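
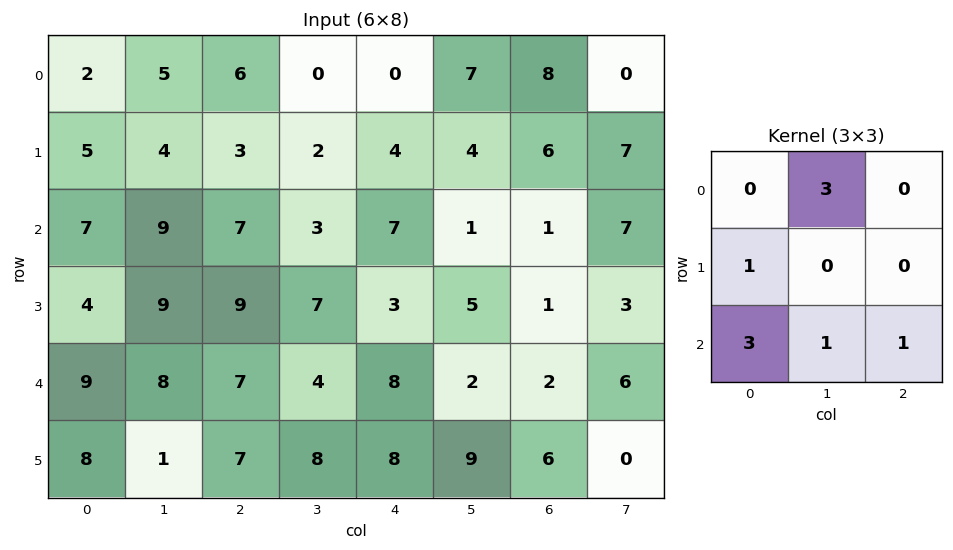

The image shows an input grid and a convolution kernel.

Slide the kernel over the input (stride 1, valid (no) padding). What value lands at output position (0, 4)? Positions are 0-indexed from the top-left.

The receptive field on the input at this output position is [0 7 8 / 4 4 6 / 7 1 1]. Elementwise product with the kernel and sum: 7·3 + 4·1 + 7·3 + 1·1 + 1·1.

48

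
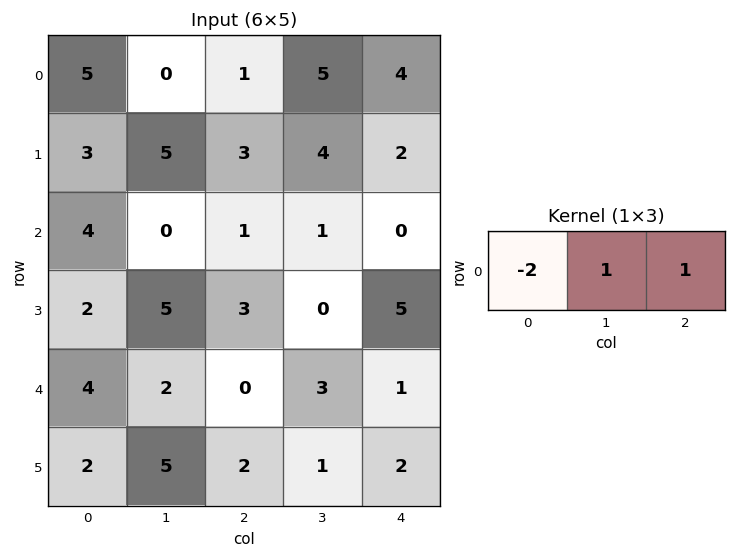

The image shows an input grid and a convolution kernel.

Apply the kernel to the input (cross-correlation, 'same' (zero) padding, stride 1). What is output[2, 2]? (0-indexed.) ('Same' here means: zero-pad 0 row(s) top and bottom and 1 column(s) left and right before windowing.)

The receptive field on the zero-padded input at this output position is [0 1 1]. Elementwise product with the kernel and sum: 0·-2 + 1·1 + 1·1.

2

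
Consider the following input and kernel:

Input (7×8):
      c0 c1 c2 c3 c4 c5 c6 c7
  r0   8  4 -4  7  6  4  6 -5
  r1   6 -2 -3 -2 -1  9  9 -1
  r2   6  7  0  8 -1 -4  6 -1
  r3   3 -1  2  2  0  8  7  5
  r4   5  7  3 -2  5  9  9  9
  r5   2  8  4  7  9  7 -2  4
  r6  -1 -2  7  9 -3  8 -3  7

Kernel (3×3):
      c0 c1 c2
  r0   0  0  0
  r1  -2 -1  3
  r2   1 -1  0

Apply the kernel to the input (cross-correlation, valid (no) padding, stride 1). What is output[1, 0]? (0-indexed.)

The receptive field on the input at this output position is [6 -2 -3 / 6 7 0 / 3 -1 2]. Elementwise product with the kernel and sum: 6·-2 + 7·-1 + 0·3 + 3·1 + -1·-1.

-15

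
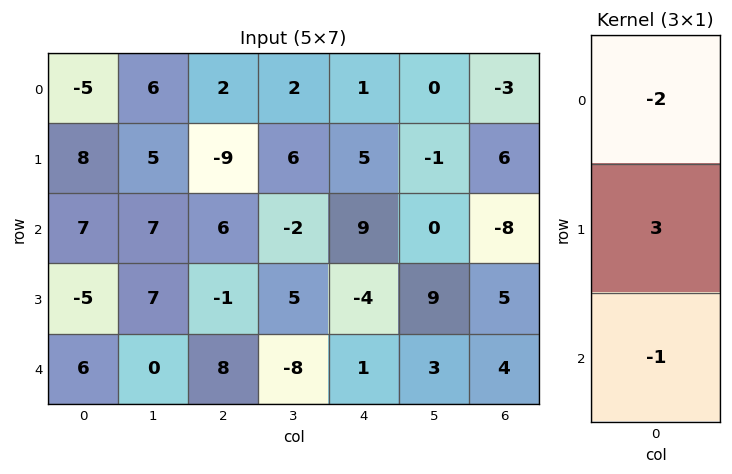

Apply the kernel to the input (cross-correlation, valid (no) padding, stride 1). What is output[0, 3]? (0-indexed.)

The receptive field on the input at this output position is [2 / 6 / -2]. Elementwise product with the kernel and sum: 2·-2 + 6·3 + -2·-1.

16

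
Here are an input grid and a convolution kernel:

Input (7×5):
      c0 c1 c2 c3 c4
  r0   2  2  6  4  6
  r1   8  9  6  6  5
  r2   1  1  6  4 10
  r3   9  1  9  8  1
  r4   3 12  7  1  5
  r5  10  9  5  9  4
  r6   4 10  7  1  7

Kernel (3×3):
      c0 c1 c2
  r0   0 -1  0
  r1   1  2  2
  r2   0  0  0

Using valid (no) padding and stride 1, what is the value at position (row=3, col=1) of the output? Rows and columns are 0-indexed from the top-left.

The receptive field on the input at this output position is [1 9 8 / 12 7 1 / 9 5 9]. Elementwise product with the kernel and sum: 9·-1 + 12·1 + 7·2 + 1·2.

19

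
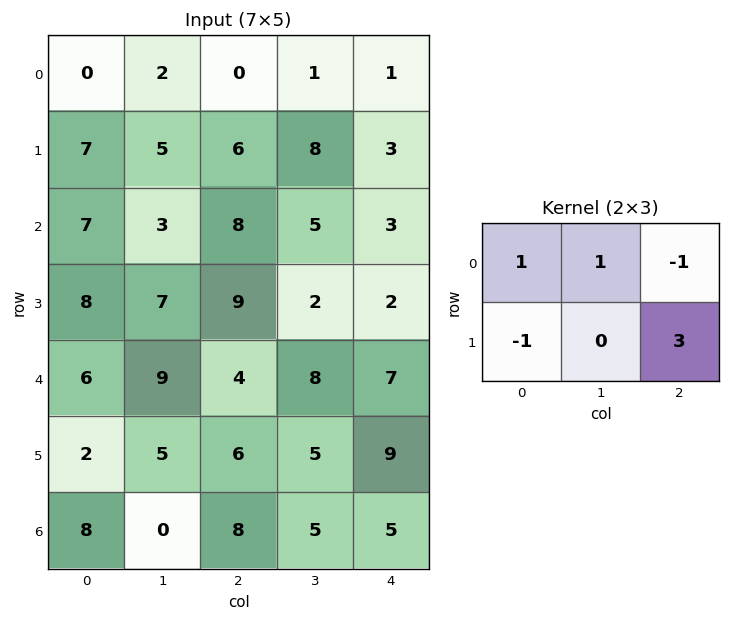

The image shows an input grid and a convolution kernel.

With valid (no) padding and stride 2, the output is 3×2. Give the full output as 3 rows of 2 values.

Output[0,0]: The receptive field on the input at this output position is [0 2 0 / 7 5 6]. Elementwise product with the kernel and sum: 0·1 + 2·1 + 0·-1 + 7·-1 + 6·3.
Output[0,1]: The receptive field on the input at this output position is [0 1 1 / 6 8 3]. Elementwise product with the kernel and sum: 0·1 + 1·1 + 1·-1 + 6·-1 + 3·3.

13 3
21 7
27 26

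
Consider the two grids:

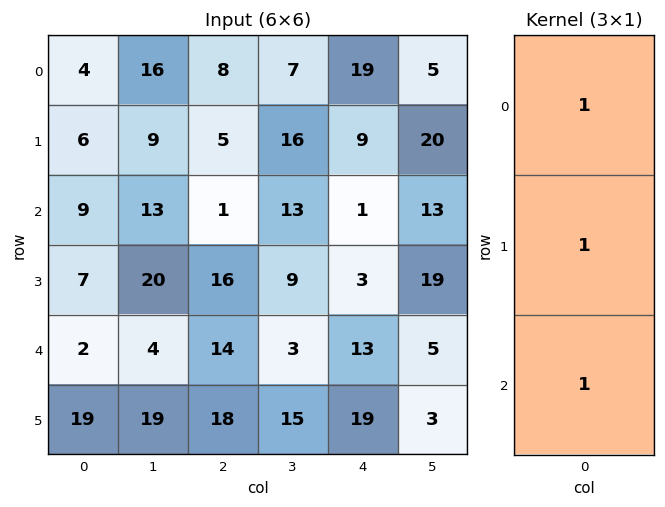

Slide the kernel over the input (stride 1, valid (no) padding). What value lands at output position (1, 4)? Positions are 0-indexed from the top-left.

13

The receptive field on the input at this output position is [9 / 1 / 3]. Elementwise product with the kernel and sum: 9·1 + 1·1 + 3·1.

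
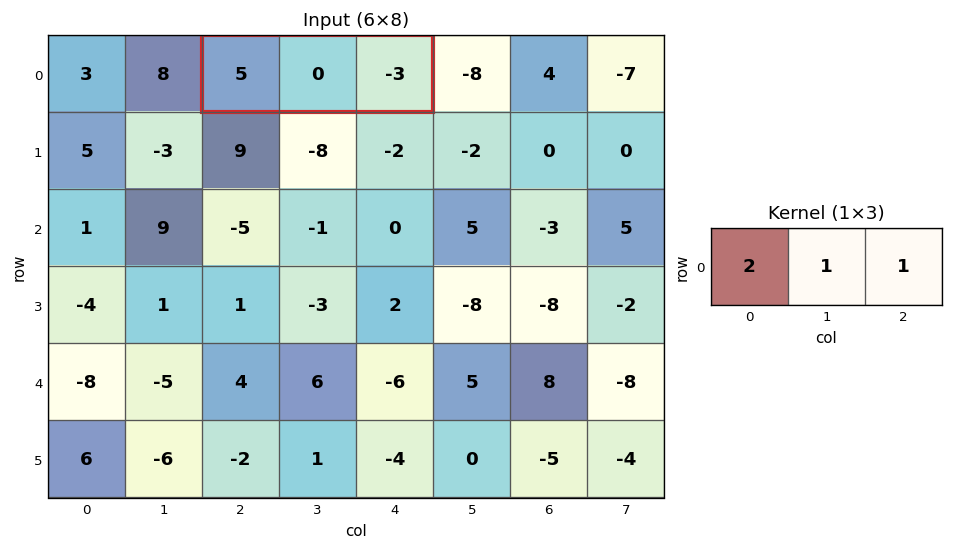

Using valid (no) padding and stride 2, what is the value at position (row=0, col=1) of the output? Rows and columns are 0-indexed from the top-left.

The receptive field on the input at this output position is [5 0 -3]. Elementwise product with the kernel and sum: 5·2 + 0·1 + -3·1.

7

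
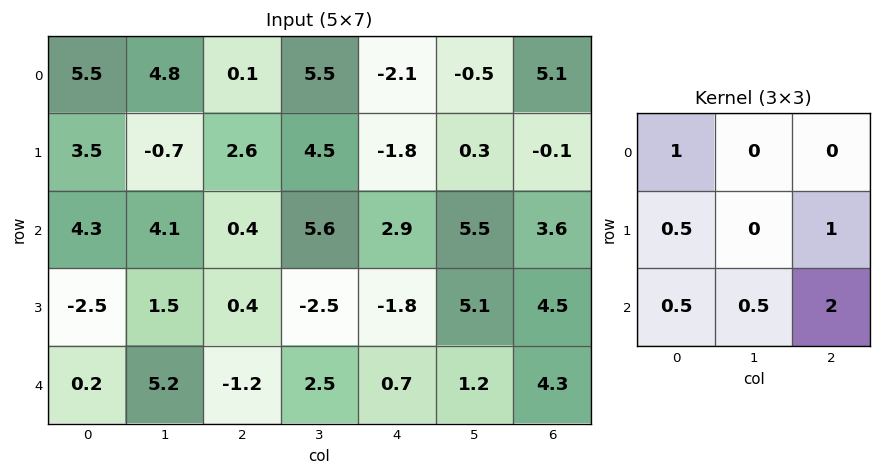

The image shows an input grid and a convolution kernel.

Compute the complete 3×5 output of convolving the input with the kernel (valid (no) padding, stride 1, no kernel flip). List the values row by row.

Output[0,0]: The receptive field on the input at this output position is [5.5 4.8 0.1 / 3.5 -0.7 2.6 / 4.3 4.1 0.4]. Elementwise product with the kernel and sum: 5.5·1 + 3.5·0.5 + 2.6·1 + 4.3·0.5 + 4.1·0.5 + 0.4·2.
Output[0,1]: The receptive field on the input at this output position is [4.8 0.1 5.5 / -0.7 2.6 4.5 / 4.1 0.4 5.6]. Elementwise product with the kernel and sum: 4.8·1 + -0.7·0.5 + 4.5·1 + 4.1·0.5 + 0.4·0.5 + 5.6·2.

14.85 22.4 8.4 23.3 8.3
6.35 2.9 1.05 20.85 13.9
3.75 9.35 0.85 13.45 16.05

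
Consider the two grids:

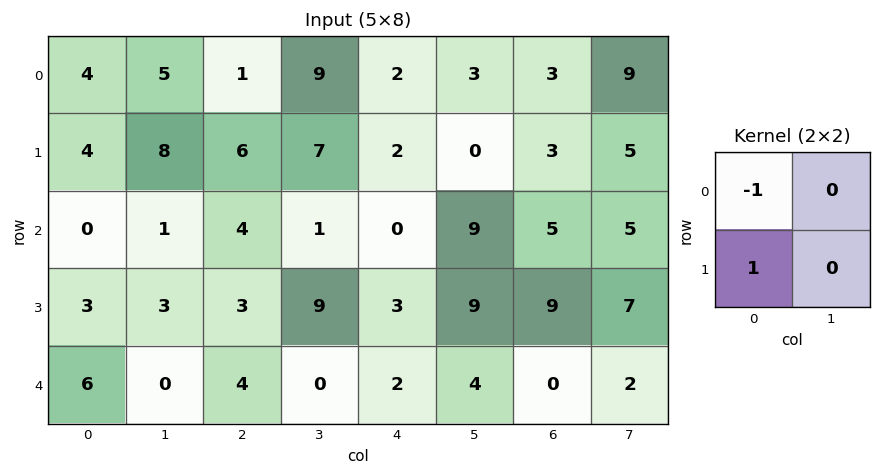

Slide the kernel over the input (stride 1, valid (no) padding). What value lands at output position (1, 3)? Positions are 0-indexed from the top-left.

The receptive field on the input at this output position is [7 2 / 1 0]. Elementwise product with the kernel and sum: 7·-1 + 1·1.

-6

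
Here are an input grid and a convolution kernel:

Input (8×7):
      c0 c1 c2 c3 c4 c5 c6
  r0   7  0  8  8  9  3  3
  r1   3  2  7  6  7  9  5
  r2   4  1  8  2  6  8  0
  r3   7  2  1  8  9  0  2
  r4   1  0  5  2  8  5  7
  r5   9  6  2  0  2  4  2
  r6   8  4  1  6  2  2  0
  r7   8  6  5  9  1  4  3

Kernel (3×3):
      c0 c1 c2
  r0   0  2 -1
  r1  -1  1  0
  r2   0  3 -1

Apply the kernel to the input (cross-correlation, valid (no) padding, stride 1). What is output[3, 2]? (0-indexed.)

2

The receptive field on the input at this output position is [1 8 9 / 5 2 8 / 2 0 2]. Elementwise product with the kernel and sum: 8·2 + 9·-1 + 5·-1 + 2·1 + 0·3 + 2·-1.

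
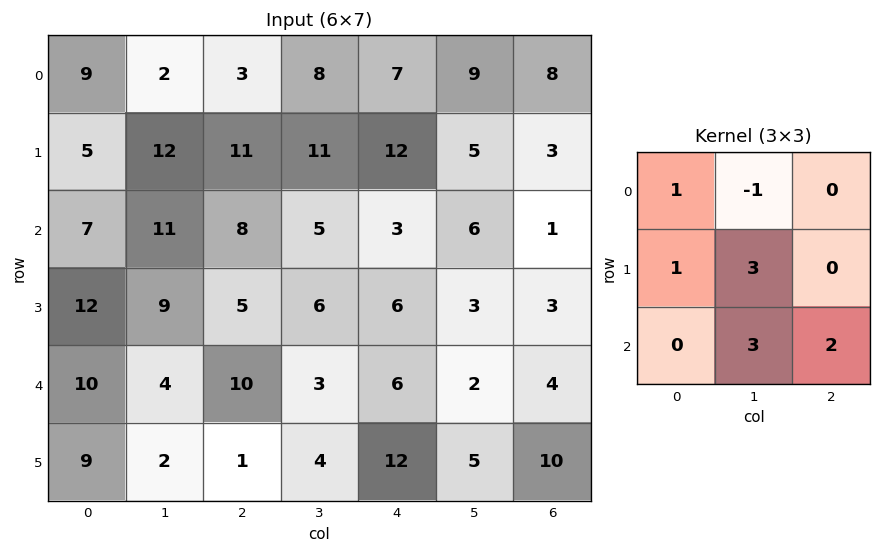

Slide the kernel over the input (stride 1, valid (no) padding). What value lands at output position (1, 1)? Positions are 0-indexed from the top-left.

63

The receptive field on the input at this output position is [12 11 11 / 11 8 5 / 9 5 6]. Elementwise product with the kernel and sum: 12·1 + 11·-1 + 11·1 + 8·3 + 5·3 + 6·2.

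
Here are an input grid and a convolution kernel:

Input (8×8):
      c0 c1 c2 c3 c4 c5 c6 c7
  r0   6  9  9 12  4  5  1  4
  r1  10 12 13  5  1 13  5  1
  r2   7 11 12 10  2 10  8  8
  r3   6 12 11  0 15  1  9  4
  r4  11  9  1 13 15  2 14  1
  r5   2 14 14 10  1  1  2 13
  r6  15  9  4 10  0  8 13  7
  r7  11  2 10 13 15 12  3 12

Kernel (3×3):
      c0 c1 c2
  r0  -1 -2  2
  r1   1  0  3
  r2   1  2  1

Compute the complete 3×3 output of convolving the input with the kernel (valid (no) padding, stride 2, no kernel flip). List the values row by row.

84 25 34
64 70 69
54 44 45

Output[0,0]: The receptive field on the input at this output position is [6 9 9 / 10 12 13 / 7 11 12]. Elementwise product with the kernel and sum: 6·-1 + 9·-2 + 9·2 + 10·1 + 13·3 + 7·1 + 11·2 + 12·1.
Output[0,1]: The receptive field on the input at this output position is [9 12 4 / 13 5 1 / 12 10 2]. Elementwise product with the kernel and sum: 9·-1 + 12·-2 + 4·2 + 13·1 + 1·3 + 12·1 + 10·2 + 2·1.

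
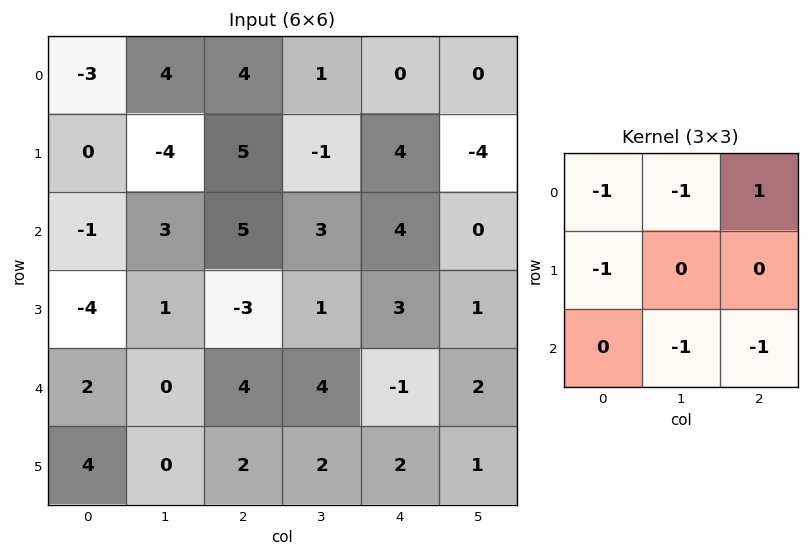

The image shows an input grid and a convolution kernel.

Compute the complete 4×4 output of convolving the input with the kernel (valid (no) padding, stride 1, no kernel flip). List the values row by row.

Output[0,0]: The receptive field on the input at this output position is [-3 4 4 / 0 -4 5 / -1 3 5]. Elementwise product with the kernel and sum: -3·-1 + 4·-1 + 4·1 + 0·-1 + 3·-1 + 5·-1.

-5 -11 -17 -4
12 -3 -9 -14
3 -14 -4 -9
-4 -1 -3 -10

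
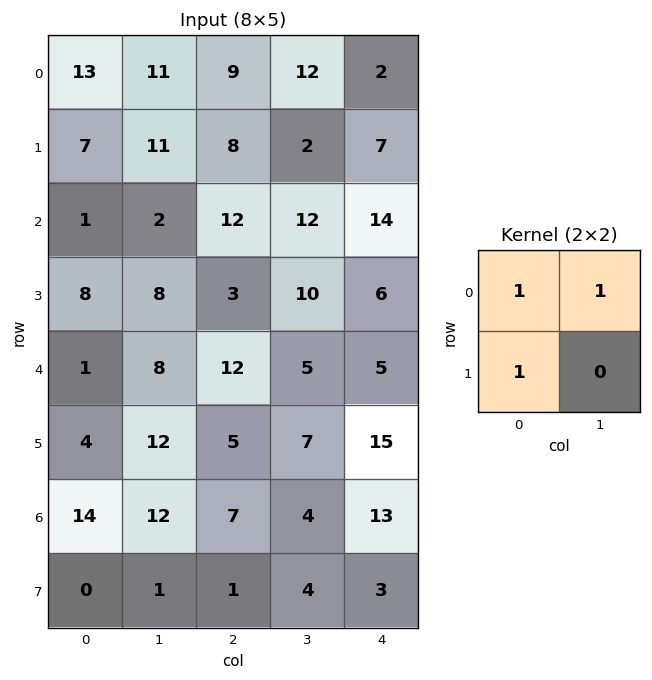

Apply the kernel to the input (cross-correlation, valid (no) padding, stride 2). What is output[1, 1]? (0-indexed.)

27

The receptive field on the input at this output position is [12 12 / 3 10]. Elementwise product with the kernel and sum: 12·1 + 12·1 + 3·1.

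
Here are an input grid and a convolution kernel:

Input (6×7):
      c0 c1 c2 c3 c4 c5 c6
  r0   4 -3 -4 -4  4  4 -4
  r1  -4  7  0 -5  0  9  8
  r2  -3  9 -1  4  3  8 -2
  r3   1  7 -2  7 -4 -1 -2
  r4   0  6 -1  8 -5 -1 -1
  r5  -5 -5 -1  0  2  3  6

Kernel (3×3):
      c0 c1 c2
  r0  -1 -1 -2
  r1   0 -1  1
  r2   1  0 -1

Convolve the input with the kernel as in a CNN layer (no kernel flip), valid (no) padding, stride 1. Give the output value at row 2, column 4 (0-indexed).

The receptive field on the input at this output position is [3 8 -2 / -4 -1 -2 / -5 -1 -1]. Elementwise product with the kernel and sum: 3·-1 + 8·-1 + -2·-2 + -1·-1 + -2·1 + -5·1 + -1·-1.

-12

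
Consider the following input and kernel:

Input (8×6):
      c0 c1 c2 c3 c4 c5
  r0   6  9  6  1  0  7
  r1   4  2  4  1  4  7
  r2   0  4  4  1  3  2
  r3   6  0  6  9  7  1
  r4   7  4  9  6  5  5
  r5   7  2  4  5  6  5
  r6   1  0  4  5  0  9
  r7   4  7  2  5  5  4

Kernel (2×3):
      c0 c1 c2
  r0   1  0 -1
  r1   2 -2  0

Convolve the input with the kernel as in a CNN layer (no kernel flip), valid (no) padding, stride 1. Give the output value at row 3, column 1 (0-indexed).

The receptive field on the input at this output position is [0 6 9 / 4 9 6]. Elementwise product with the kernel and sum: 0·1 + 9·-1 + 4·2 + 9·-2.

-19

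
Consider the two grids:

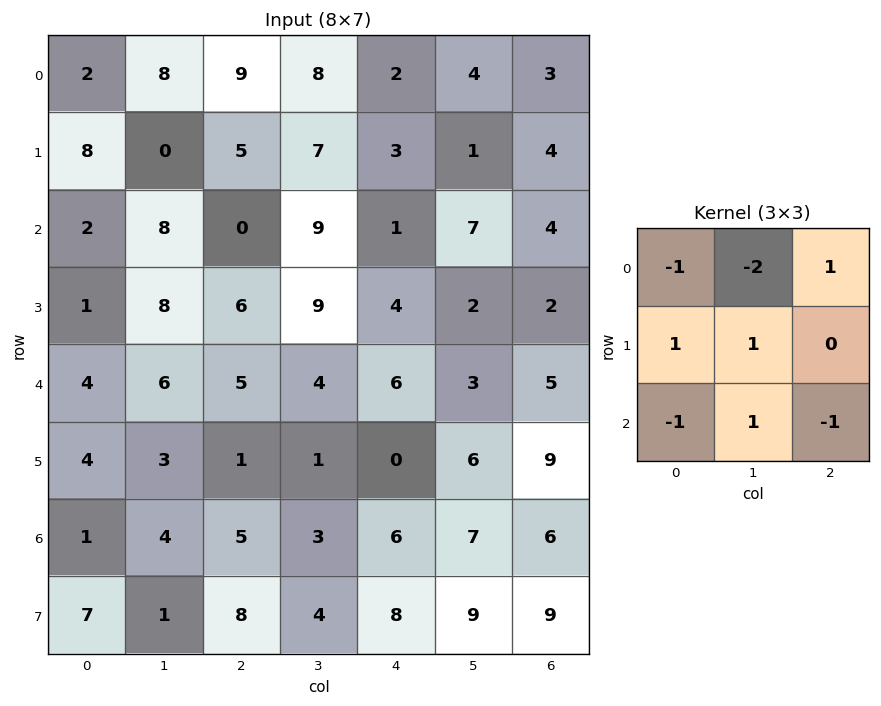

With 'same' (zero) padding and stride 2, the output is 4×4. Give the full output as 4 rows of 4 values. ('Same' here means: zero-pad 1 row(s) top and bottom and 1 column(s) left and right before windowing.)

10 15 5 10
-21 -6 -9 2
11 -3 -12 5
2 8 9 -11

Output[0,0]: The receptive field on the zero-padded input at this output position is [0 0 0 / 0 2 8 / 0 8 0]. Elementwise product with the kernel and sum: 0·-1 + 0·-2 + 0·1 + 0·1 + 2·1 + 0·-1 + 8·1 + 0·-1.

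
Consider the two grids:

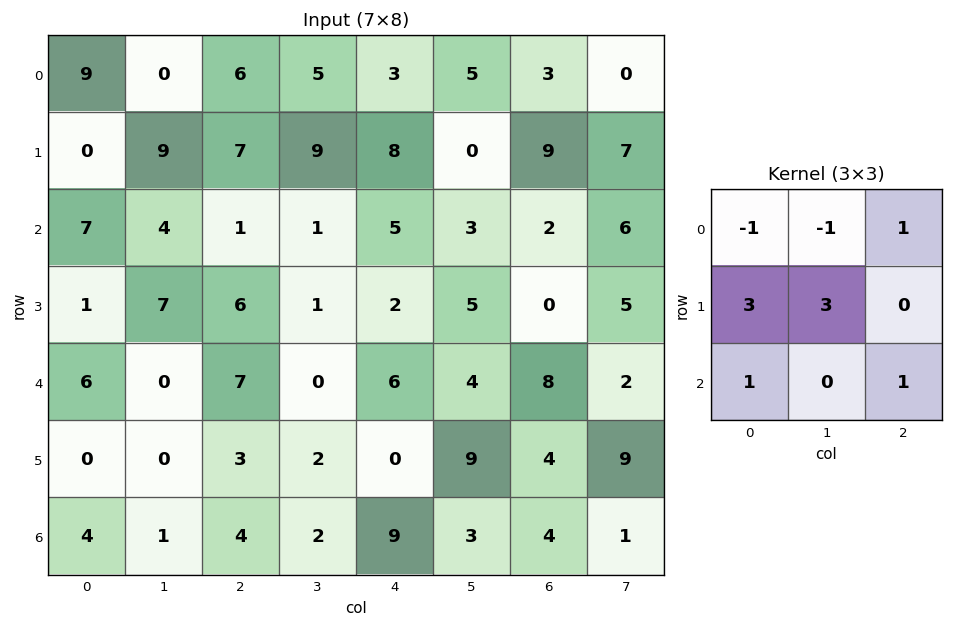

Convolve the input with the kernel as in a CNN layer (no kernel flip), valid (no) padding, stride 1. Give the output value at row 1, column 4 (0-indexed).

The receptive field on the input at this output position is [8 0 9 / 5 3 2 / 2 5 0]. Elementwise product with the kernel and sum: 8·-1 + 0·-1 + 9·1 + 5·3 + 3·3 + 2·1 + 0·1.

27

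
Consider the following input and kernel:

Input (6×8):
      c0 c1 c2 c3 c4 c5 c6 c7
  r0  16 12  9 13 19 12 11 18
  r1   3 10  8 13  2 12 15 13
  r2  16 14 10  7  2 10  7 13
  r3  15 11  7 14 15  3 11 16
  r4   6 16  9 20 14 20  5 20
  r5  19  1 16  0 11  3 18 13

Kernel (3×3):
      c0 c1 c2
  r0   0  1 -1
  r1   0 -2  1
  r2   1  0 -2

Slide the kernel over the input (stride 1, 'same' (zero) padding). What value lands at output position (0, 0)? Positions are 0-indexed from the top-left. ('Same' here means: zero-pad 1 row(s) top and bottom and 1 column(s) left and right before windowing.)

-40

The receptive field on the zero-padded input at this output position is [0 0 0 / 0 16 12 / 0 3 10]. Elementwise product with the kernel and sum: 0·1 + 0·-1 + 16·-2 + 12·1 + 0·1 + 10·-2.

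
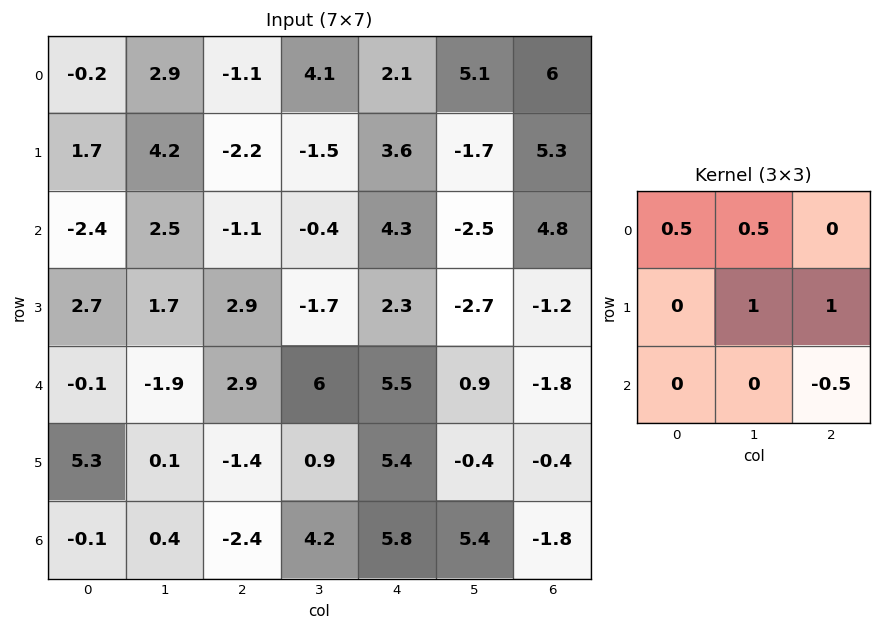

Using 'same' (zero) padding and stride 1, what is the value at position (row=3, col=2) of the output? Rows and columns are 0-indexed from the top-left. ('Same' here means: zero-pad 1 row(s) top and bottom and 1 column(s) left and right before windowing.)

The receptive field on the zero-padded input at this output position is [2.5 -1.1 -0.4 / 1.7 2.9 -1.7 / -1.9 2.9 6]. Elementwise product with the kernel and sum: 2.5·0.5 + -1.1·0.5 + 2.9·1 + -1.7·1 + 6·-0.5.

-1.1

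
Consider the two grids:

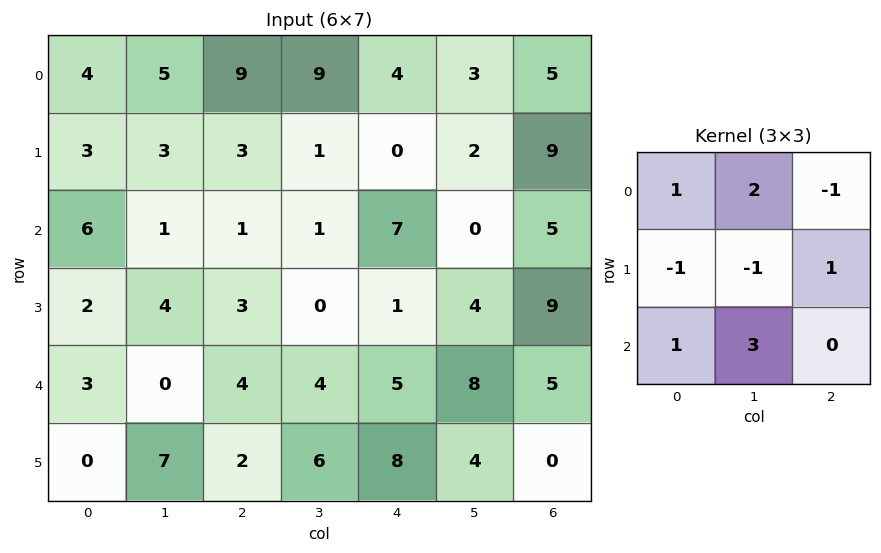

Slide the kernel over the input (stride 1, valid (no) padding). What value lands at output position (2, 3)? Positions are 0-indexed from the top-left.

37

The receptive field on the input at this output position is [1 7 0 / 0 1 4 / 4 5 8]. Elementwise product with the kernel and sum: 1·1 + 7·2 + 0·-1 + 0·-1 + 1·-1 + 4·1 + 4·1 + 5·3.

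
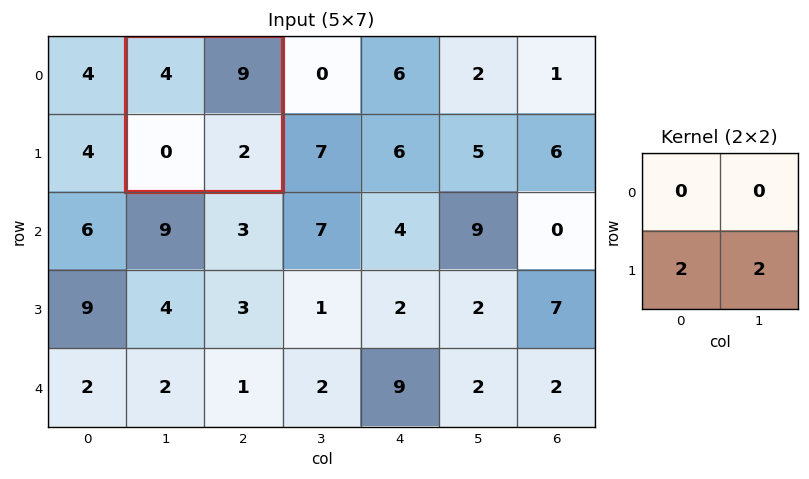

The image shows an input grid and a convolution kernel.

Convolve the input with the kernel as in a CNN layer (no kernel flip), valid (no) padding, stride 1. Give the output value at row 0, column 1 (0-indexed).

4

The receptive field on the input at this output position is [4 9 / 0 2]. Elementwise product with the kernel and sum: 0·2 + 2·2.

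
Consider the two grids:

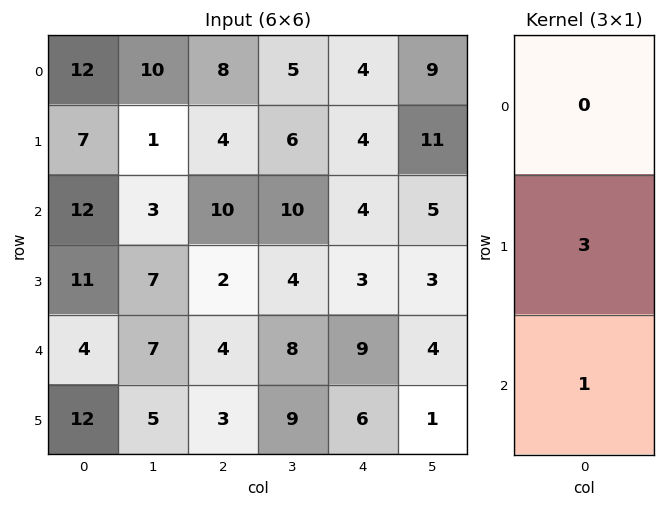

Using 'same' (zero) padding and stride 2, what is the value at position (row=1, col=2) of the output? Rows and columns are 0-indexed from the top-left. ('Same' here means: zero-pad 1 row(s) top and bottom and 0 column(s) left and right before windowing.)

The receptive field on the zero-padded input at this output position is [4 / 4 / 3]. Elementwise product with the kernel and sum: 4·3 + 3·1.

15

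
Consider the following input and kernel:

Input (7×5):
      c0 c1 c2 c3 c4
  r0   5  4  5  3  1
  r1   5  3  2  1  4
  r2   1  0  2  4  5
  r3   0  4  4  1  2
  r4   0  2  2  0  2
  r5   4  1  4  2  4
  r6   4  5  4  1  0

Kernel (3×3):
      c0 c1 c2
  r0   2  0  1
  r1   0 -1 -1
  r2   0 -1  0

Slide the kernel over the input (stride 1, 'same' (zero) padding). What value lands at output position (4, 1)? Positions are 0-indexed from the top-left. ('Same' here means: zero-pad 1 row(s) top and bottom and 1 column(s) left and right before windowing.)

The receptive field on the zero-padded input at this output position is [0 4 4 / 0 2 2 / 4 1 4]. Elementwise product with the kernel and sum: 0·2 + 4·1 + 2·-1 + 2·-1 + 1·-1.

-1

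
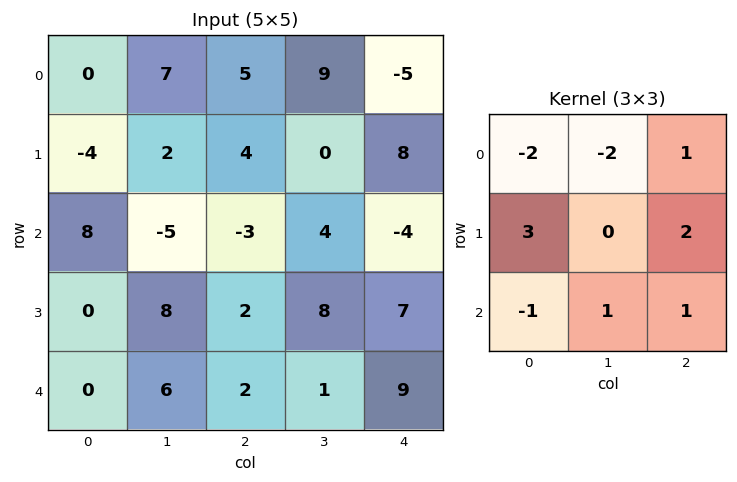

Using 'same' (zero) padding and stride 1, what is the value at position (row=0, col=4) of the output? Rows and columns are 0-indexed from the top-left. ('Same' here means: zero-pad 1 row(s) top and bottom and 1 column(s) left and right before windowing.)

The receptive field on the zero-padded input at this output position is [0 0 0 / 9 -5 0 / 0 8 0]. Elementwise product with the kernel and sum: 0·-2 + 0·-2 + 0·1 + 9·3 + 0·2 + 0·-1 + 8·1 + 0·1.

35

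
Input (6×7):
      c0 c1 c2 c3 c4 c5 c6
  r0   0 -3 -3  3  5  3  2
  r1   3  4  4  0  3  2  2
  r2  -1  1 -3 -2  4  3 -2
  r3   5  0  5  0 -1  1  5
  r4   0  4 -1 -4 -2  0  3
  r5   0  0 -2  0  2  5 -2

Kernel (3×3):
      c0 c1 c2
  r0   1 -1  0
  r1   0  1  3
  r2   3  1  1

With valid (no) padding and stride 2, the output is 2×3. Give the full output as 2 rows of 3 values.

14 -4 23
16 -13 14

Output[0,0]: The receptive field on the input at this output position is [0 -3 -3 / 3 4 4 / -1 1 -3]. Elementwise product with the kernel and sum: 0·1 + -3·-1 + 4·1 + 4·3 + -1·3 + 1·1 + -3·1.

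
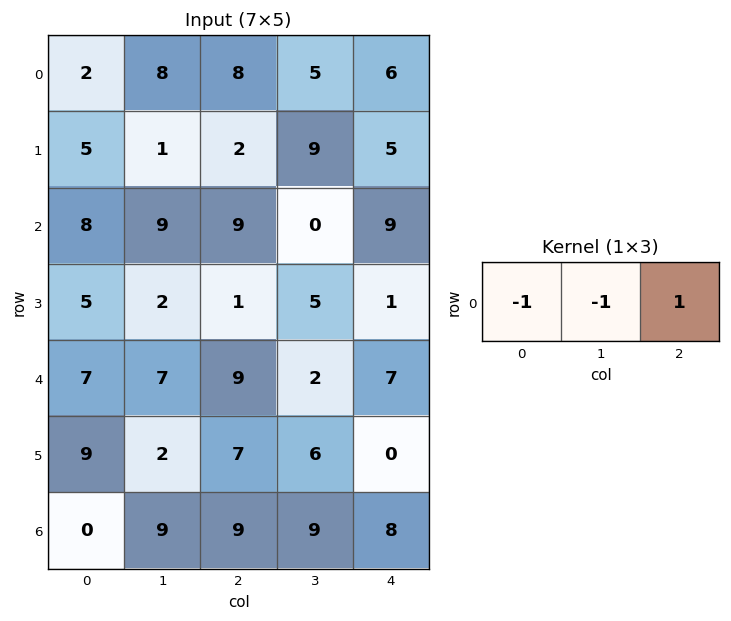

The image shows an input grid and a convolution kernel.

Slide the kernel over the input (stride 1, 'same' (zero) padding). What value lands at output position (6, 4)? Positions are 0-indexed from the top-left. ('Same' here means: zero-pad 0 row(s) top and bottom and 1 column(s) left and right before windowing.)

-17

The receptive field on the zero-padded input at this output position is [9 8 0]. Elementwise product with the kernel and sum: 9·-1 + 8·-1 + 0·1.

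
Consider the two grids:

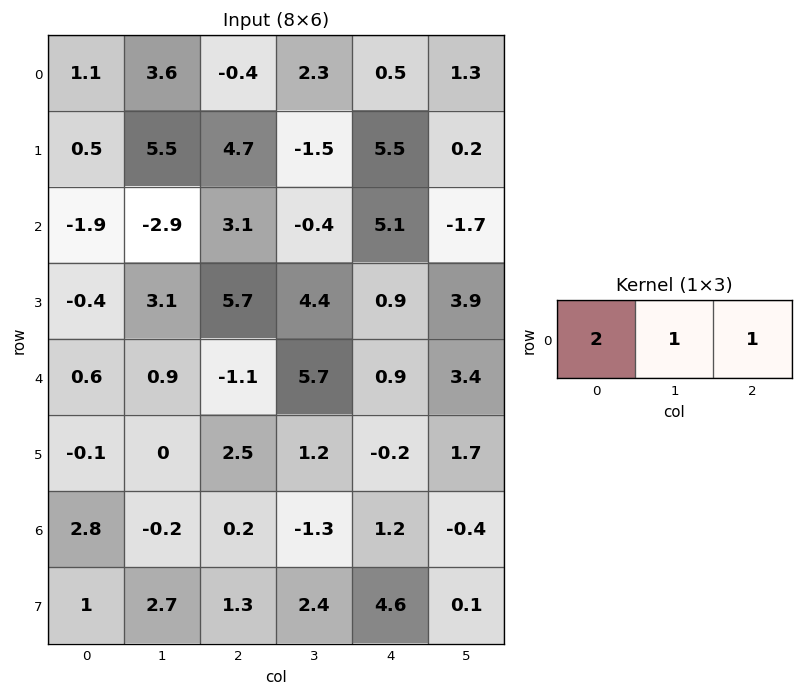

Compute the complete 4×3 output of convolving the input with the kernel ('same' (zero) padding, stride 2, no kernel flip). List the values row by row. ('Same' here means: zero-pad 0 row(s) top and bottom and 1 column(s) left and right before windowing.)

4.7 9.1 6.4
-4.8 -3.1 2.6
1.5 6.4 15.7
2.6 -1.5 -1.8

Output[0,0]: The receptive field on the zero-padded input at this output position is [0 1.1 3.6]. Elementwise product with the kernel and sum: 0·2 + 1.1·1 + 3.6·1.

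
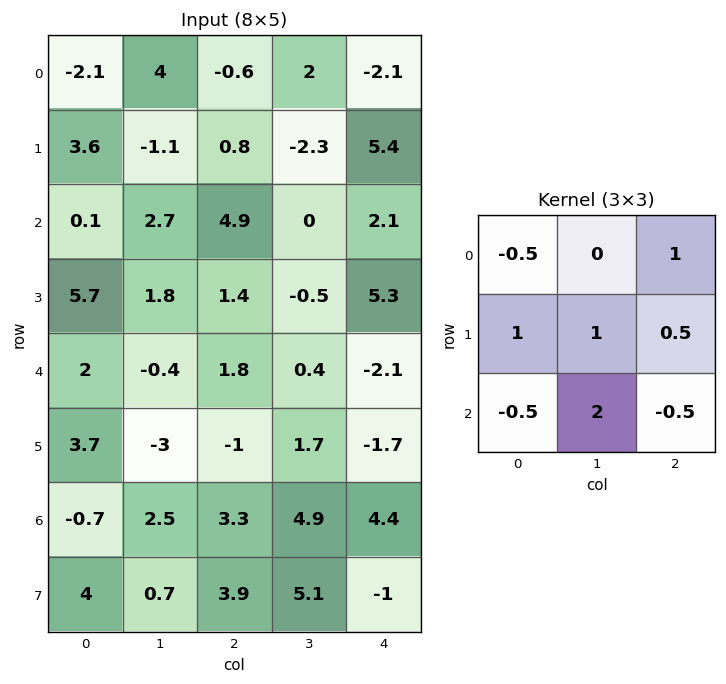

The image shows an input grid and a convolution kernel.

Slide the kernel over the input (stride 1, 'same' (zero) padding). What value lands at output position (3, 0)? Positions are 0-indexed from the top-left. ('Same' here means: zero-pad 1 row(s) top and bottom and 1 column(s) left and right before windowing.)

13.5

The receptive field on the zero-padded input at this output position is [0 0.1 2.7 / 0 5.7 1.8 / 0 2 -0.4]. Elementwise product with the kernel and sum: 0·-0.5 + 2.7·1 + 0·1 + 5.7·1 + 1.8·0.5 + 0·-0.5 + 2·2 + -0.4·-0.5.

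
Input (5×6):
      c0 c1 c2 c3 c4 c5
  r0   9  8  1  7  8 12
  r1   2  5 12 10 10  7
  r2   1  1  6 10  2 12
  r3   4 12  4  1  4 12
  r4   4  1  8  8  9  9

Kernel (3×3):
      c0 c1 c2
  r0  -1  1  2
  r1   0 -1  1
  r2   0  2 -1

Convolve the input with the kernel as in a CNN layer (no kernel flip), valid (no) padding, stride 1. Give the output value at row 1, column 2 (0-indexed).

8

The receptive field on the input at this output position is [12 10 10 / 6 10 2 / 4 1 4]. Elementwise product with the kernel and sum: 12·-1 + 10·1 + 10·2 + 10·-1 + 2·1 + 1·2 + 4·-1.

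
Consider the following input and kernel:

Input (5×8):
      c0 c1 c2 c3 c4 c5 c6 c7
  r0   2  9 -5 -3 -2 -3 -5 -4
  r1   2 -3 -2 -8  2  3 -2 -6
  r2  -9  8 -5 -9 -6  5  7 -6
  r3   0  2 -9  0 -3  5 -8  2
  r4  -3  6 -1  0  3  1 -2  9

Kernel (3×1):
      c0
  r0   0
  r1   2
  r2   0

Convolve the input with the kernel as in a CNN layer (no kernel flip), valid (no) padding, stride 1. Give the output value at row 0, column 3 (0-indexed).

The receptive field on the input at this output position is [-3 / -8 / -9]. Elementwise product with the kernel and sum: -8·2.

-16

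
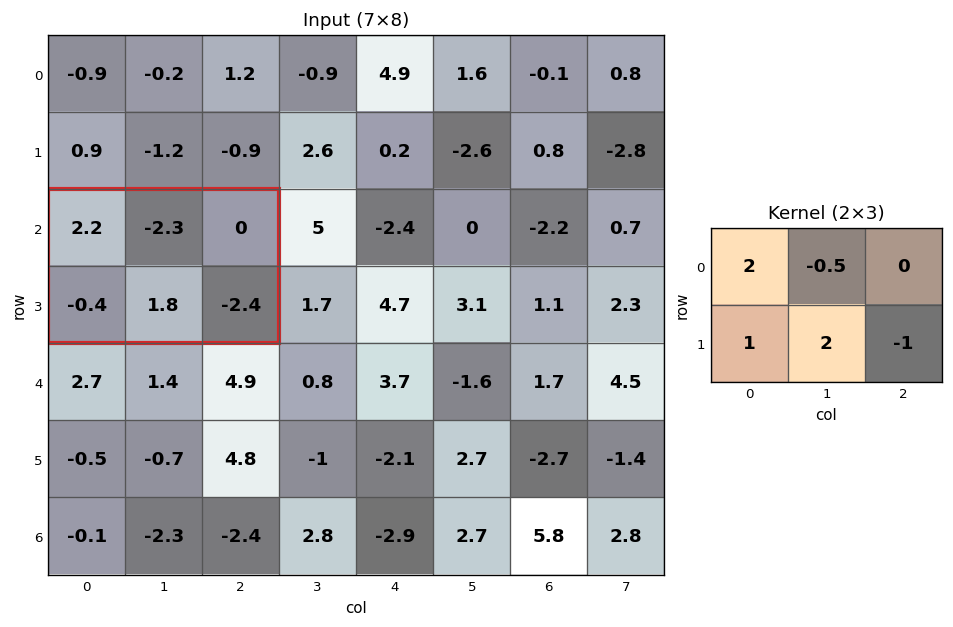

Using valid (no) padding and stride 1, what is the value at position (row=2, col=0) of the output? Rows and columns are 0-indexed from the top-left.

11.15

The receptive field on the input at this output position is [2.2 -2.3 0 / -0.4 1.8 -2.4]. Elementwise product with the kernel and sum: 2.2·2 + -2.3·-0.5 + -0.4·1 + 1.8·2 + -2.4·-1.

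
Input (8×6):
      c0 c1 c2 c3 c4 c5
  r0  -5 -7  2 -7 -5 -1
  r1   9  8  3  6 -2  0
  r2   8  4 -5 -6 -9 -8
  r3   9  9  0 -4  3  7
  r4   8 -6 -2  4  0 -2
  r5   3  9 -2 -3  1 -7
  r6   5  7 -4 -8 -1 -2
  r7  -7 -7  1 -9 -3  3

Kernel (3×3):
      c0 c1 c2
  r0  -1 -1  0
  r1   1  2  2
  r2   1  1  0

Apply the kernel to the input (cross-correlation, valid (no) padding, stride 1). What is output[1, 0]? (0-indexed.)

The receptive field on the input at this output position is [9 8 3 / 8 4 -5 / 9 9 0]. Elementwise product with the kernel and sum: 9·-1 + 8·-1 + 8·1 + 4·2 + -5·2 + 9·1 + 9·1.

7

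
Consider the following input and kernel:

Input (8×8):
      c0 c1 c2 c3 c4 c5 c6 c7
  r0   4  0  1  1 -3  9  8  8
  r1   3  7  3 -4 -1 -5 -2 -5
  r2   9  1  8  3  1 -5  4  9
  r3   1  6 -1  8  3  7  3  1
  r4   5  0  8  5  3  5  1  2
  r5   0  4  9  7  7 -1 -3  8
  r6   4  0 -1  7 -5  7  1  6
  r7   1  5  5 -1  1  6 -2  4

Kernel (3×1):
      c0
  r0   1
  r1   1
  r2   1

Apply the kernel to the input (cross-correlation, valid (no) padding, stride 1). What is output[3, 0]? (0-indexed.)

The receptive field on the input at this output position is [1 / 5 / 0]. Elementwise product with the kernel and sum: 1·1 + 5·1 + 0·1.

6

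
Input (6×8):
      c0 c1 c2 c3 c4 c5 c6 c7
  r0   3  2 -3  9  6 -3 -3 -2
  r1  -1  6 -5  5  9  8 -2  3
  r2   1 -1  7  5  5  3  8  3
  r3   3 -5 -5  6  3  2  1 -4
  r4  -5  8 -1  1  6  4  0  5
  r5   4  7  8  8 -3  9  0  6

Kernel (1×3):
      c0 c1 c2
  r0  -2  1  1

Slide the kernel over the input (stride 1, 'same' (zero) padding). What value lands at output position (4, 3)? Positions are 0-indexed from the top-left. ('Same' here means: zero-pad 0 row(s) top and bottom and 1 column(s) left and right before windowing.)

The receptive field on the zero-padded input at this output position is [-1 1 6]. Elementwise product with the kernel and sum: -1·-2 + 1·1 + 6·1.

9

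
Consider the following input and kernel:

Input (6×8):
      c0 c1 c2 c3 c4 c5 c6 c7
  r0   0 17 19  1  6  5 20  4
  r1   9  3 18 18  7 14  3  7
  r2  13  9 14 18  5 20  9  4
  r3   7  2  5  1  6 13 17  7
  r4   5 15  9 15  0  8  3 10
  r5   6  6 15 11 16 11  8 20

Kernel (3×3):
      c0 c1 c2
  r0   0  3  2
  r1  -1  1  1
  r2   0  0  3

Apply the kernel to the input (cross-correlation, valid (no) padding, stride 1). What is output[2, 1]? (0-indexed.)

The receptive field on the input at this output position is [9 14 18 / 2 5 1 / 15 9 15]. Elementwise product with the kernel and sum: 14·3 + 18·2 + 2·-1 + 5·1 + 1·1 + 15·3.

127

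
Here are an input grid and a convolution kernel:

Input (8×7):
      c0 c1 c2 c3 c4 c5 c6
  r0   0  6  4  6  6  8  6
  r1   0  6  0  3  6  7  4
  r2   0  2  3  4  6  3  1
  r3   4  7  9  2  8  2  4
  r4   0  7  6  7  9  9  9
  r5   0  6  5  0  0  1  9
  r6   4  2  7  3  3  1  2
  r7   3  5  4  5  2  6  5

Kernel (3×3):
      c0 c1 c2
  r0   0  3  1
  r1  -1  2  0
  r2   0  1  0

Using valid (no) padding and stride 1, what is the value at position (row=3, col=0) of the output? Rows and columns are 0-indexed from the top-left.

The receptive field on the input at this output position is [4 7 9 / 0 7 6 / 0 6 5]. Elementwise product with the kernel and sum: 7·3 + 9·1 + 0·-1 + 7·2 + 6·1.

50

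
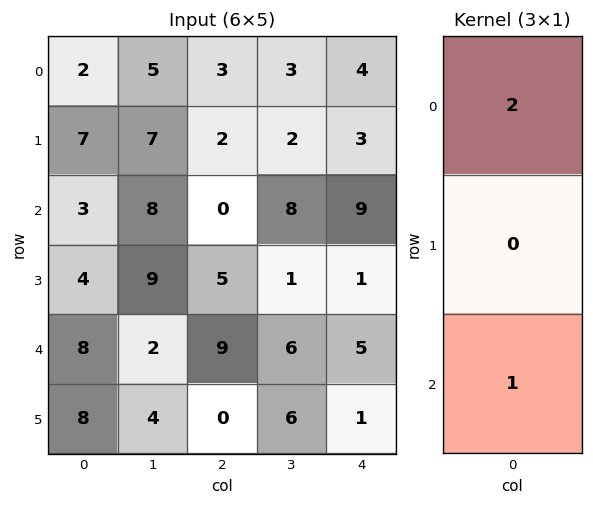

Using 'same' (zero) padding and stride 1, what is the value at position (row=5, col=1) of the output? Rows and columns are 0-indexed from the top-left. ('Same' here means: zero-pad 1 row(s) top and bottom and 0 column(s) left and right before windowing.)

4

The receptive field on the zero-padded input at this output position is [2 / 4 / 0]. Elementwise product with the kernel and sum: 2·2 + 0·1.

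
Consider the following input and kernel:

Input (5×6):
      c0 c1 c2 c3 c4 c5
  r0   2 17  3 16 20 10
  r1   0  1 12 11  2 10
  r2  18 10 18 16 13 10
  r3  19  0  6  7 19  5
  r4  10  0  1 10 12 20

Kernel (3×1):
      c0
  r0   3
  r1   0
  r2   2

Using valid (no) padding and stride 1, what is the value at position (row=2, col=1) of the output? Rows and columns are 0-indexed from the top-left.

The receptive field on the input at this output position is [10 / 0 / 0]. Elementwise product with the kernel and sum: 10·3 + 0·2.

30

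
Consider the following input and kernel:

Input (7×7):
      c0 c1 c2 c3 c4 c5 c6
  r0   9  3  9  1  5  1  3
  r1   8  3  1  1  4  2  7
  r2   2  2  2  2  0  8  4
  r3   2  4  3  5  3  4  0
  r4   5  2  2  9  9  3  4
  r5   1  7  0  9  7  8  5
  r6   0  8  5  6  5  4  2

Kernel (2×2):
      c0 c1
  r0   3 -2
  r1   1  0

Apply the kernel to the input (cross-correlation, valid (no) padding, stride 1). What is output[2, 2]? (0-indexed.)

The receptive field on the input at this output position is [2 2 / 3 5]. Elementwise product with the kernel and sum: 2·3 + 2·-2 + 3·1.

5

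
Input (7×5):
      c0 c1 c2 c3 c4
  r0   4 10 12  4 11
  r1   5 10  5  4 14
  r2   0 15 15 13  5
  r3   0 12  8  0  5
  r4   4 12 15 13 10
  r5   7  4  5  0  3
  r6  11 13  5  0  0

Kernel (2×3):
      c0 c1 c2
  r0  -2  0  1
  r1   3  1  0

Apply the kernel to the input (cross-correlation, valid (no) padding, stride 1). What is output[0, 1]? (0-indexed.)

19

The receptive field on the input at this output position is [10 12 4 / 10 5 4]. Elementwise product with the kernel and sum: 10·-2 + 4·1 + 10·3 + 5·1.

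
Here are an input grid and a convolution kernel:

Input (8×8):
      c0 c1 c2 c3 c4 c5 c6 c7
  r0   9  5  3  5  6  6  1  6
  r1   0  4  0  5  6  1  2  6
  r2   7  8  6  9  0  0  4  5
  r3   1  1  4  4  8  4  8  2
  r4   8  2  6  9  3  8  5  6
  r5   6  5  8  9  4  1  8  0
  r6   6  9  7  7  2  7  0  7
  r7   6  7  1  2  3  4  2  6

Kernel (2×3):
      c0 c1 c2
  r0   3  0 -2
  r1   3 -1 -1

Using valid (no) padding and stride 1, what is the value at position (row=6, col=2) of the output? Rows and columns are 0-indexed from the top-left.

15

The receptive field on the input at this output position is [7 7 2 / 1 2 3]. Elementwise product with the kernel and sum: 7·3 + 2·-2 + 1·3 + 2·-1 + 3·-1.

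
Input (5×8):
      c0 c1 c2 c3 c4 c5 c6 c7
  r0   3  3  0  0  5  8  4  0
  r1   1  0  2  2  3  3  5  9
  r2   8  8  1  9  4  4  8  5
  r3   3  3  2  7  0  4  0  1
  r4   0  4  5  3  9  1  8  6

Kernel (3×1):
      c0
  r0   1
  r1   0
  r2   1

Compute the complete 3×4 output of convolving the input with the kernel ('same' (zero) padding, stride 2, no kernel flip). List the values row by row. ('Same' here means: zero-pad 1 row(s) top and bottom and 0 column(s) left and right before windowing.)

Output[0,0]: The receptive field on the zero-padded input at this output position is [0 / 3 / 1]. Elementwise product with the kernel and sum: 0·1 + 1·1.

1 2 3 5
4 4 3 5
3 2 0 0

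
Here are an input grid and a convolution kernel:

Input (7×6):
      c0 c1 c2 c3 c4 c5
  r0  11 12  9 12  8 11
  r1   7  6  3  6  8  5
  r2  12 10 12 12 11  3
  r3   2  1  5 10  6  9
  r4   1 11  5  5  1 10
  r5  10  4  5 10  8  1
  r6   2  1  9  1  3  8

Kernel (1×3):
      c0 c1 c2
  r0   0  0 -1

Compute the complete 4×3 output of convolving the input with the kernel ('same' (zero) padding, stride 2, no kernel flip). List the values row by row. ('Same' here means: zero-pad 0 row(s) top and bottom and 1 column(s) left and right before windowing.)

-12 -12 -11
-10 -12 -3
-11 -5 -10
-1 -1 -8

Output[0,0]: The receptive field on the zero-padded input at this output position is [0 11 12]. Elementwise product with the kernel and sum: 12·-1.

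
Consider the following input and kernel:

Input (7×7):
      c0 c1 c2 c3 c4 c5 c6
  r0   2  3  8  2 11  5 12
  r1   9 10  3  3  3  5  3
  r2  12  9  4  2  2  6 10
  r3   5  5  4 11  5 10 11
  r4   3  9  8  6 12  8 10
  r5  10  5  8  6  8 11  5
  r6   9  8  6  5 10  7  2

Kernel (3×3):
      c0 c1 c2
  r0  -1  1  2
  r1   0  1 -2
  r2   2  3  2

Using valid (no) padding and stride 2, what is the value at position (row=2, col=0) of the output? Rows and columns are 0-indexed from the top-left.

The receptive field on the input at this output position is [3 9 8 / 10 5 8 / 9 8 6]. Elementwise product with the kernel and sum: 3·-1 + 9·1 + 8·2 + 5·1 + 8·-2 + 9·2 + 8·3 + 6·2.

65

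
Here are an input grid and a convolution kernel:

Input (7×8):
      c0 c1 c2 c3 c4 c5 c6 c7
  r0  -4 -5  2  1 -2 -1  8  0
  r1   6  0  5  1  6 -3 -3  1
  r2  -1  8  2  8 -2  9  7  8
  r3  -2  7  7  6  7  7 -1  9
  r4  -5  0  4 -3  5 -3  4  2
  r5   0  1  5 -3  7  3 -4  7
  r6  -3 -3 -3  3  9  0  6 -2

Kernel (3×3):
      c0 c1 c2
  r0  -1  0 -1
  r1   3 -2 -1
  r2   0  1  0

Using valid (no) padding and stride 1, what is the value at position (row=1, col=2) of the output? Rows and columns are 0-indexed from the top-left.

The receptive field on the input at this output position is [5 1 6 / 2 8 -2 / 7 6 7]. Elementwise product with the kernel and sum: 5·-1 + 6·-1 + 2·3 + 8·-2 + -2·-1 + 6·1.

-13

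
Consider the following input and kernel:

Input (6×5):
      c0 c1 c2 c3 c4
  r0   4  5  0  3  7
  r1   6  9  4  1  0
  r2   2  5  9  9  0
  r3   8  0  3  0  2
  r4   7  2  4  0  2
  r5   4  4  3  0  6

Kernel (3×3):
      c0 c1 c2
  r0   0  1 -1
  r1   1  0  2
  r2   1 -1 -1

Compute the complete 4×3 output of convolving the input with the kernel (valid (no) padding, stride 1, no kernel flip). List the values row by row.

Output[0,0]: The receptive field on the input at this output position is [4 5 0 / 6 9 4 / 2 5 9]. Elementwise product with the kernel and sum: 5·1 + 0·-1 + 6·1 + 4·2 + 2·1 + 5·-1 + 9·-1.
Output[0,1]: The receptive field on the input at this output position is [5 0 3 / 9 4 1 / 5 9 9]. Elementwise product with the kernel and sum: 0·1 + 3·-1 + 9·1 + 1·2 + 5·1 + 9·-1 + 9·-1.

7 -5 0
30 23 11
11 -2 18
9 6 3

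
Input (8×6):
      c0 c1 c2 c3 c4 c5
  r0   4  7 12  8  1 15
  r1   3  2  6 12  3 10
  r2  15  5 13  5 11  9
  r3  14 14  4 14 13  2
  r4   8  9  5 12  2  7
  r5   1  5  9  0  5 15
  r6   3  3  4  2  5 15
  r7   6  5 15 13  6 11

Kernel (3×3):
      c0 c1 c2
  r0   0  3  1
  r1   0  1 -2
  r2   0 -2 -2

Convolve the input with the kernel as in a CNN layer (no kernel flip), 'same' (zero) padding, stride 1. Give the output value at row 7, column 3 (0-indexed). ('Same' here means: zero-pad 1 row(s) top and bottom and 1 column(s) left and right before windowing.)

12

The receptive field on the zero-padded input at this output position is [4 2 5 / 15 13 6 / 0 0 0]. Elementwise product with the kernel and sum: 2·3 + 5·1 + 13·1 + 6·-2 + 0·-2 + 0·-2.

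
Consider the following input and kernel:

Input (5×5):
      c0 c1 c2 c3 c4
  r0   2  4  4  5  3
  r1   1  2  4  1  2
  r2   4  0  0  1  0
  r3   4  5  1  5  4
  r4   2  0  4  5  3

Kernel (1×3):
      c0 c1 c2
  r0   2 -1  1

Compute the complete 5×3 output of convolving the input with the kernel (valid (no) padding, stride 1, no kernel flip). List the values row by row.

Output[0,0]: The receptive field on the input at this output position is [2 4 4]. Elementwise product with the kernel and sum: 2·2 + 4·-1 + 4·1.
Output[0,1]: The receptive field on the input at this output position is [4 4 5]. Elementwise product with the kernel and sum: 4·2 + 4·-1 + 5·1.

4 9 6
4 1 9
8 1 -1
4 14 1
8 1 6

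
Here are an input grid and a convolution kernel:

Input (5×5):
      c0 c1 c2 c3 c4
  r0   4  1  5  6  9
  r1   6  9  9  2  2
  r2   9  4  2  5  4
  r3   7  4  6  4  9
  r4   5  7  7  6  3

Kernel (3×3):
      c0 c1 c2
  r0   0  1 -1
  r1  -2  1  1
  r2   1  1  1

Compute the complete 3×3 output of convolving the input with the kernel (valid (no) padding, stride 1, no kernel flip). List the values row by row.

Output[0,0]: The receptive field on the input at this output position is [4 1 5 / 6 9 9 / 9 4 2]. Elementwise product with the kernel and sum: 1·1 + 5·-1 + 6·-2 + 9·1 + 9·1 + 9·1 + 4·1 + 2·1.
Output[0,1]: The receptive field on the input at this output position is [1 5 6 / 9 9 2 / 4 2 5]. Elementwise product with the kernel and sum: 5·1 + 6·-1 + 9·-2 + 9·1 + 2·1 + 4·1 + 2·1 + 5·1.

17 3 -6
5 20 24
17 19 18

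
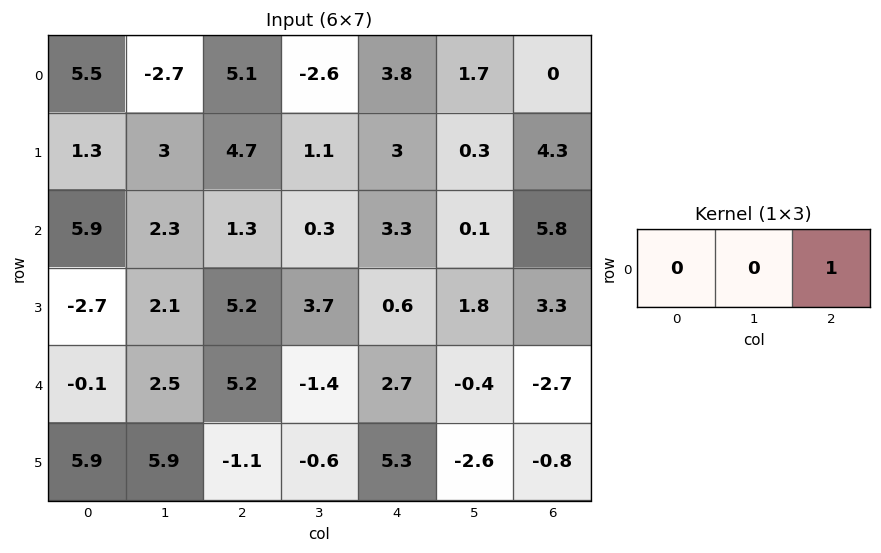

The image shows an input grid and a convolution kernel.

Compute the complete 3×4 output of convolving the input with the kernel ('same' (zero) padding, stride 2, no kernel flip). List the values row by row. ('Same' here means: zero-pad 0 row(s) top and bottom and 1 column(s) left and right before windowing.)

Output[0,0]: The receptive field on the zero-padded input at this output position is [0 5.5 -2.7]. Elementwise product with the kernel and sum: -2.7·1.
Output[0,1]: The receptive field on the zero-padded input at this output position is [-2.7 5.1 -2.6]. Elementwise product with the kernel and sum: -2.6·1.

-2.7 -2.6 1.7 0
2.3 0.3 0.1 0
2.5 -1.4 -0.4 0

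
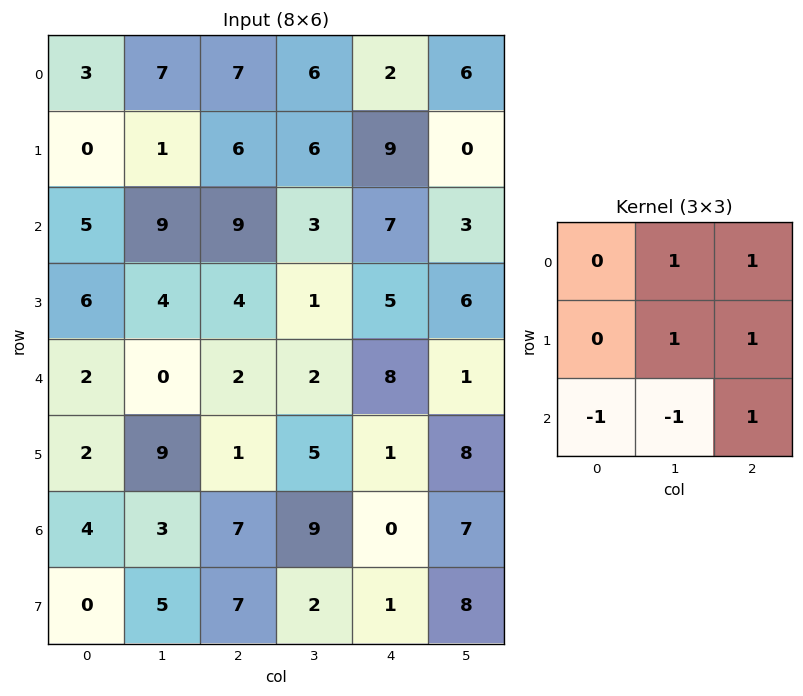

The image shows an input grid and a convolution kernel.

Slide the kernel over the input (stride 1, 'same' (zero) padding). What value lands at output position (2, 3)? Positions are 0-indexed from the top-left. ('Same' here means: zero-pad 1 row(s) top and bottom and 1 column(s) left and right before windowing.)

25

The receptive field on the zero-padded input at this output position is [6 6 9 / 9 3 7 / 4 1 5]. Elementwise product with the kernel and sum: 6·1 + 9·1 + 3·1 + 7·1 + 4·-1 + 1·-1 + 5·1.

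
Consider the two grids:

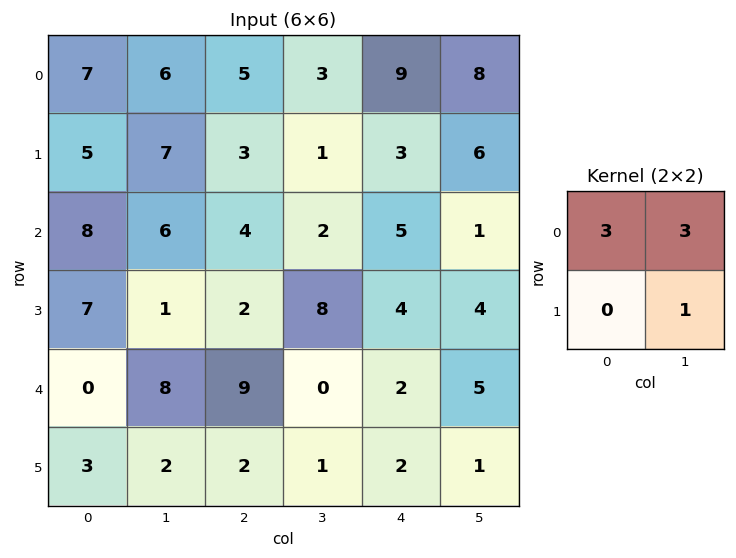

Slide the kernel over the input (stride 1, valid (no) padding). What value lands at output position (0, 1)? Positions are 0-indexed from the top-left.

36

The receptive field on the input at this output position is [6 5 / 7 3]. Elementwise product with the kernel and sum: 6·3 + 5·3 + 3·1.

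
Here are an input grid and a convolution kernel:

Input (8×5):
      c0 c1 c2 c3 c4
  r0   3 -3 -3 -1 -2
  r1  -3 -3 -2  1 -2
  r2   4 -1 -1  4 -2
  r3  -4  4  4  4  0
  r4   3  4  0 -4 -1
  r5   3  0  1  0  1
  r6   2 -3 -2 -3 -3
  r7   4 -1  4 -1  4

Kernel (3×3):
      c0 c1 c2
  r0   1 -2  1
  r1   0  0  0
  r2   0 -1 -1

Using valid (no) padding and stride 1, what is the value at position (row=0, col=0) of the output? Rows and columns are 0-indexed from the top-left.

8

The receptive field on the input at this output position is [3 -3 -3 / -3 -3 -2 / 4 -1 -1]. Elementwise product with the kernel and sum: 3·1 + -3·-2 + -3·1 + -1·-1 + -1·-1.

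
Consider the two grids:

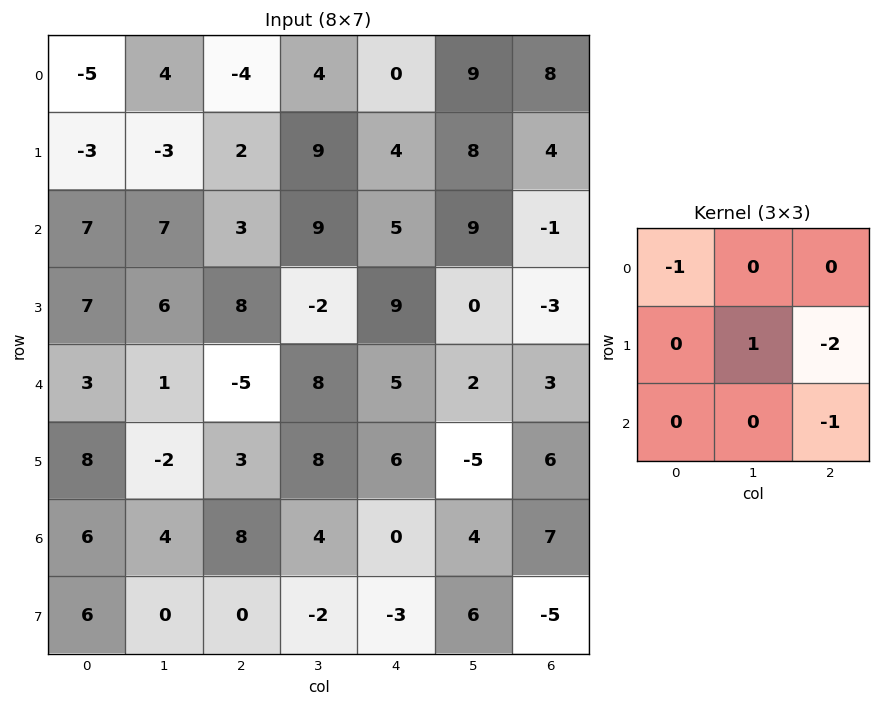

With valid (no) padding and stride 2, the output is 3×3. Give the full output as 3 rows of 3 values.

Output[0,0]: The receptive field on the input at this output position is [-5 4 -4 / -3 -3 2 / 7 7 3]. Elementwise product with the kernel and sum: -5·-1 + -3·1 + 2·-2 + 3·-1.
Output[0,1]: The receptive field on the input at this output position is [-4 4 0 / 2 9 4 / 3 9 5]. Elementwise product with the kernel and sum: -4·-1 + 9·1 + 4·-2 + 5·-1.

-5 0 1
-12 -28 -2
-19 1 -29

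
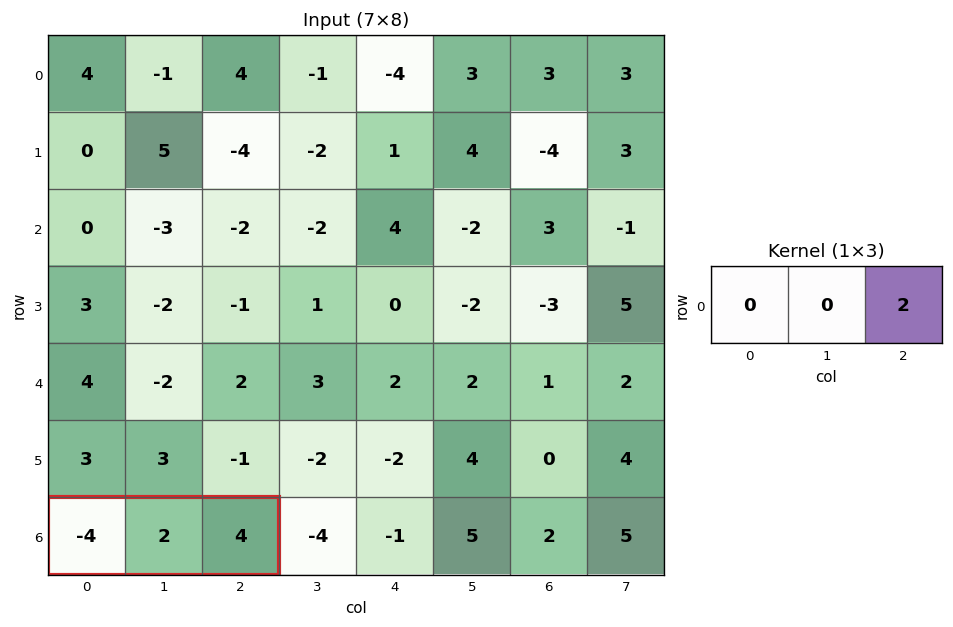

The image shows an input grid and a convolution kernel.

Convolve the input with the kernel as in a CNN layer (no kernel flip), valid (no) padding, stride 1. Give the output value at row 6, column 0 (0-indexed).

The receptive field on the input at this output position is [-4 2 4]. Elementwise product with the kernel and sum: 4·2.

8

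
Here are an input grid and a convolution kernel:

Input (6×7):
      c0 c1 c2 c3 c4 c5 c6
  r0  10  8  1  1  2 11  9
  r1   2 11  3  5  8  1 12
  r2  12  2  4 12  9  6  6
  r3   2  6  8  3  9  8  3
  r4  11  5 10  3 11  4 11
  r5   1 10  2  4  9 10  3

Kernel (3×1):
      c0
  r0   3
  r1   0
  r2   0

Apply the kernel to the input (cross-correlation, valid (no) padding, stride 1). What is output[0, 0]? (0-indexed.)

30

The receptive field on the input at this output position is [10 / 2 / 12]. Elementwise product with the kernel and sum: 10·3.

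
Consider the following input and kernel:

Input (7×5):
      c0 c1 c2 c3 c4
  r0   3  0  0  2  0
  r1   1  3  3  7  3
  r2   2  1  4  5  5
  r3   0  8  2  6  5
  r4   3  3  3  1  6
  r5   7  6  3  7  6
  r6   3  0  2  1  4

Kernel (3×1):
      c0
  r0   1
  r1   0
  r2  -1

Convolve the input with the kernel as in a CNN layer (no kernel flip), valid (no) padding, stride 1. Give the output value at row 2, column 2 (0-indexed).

The receptive field on the input at this output position is [4 / 2 / 3]. Elementwise product with the kernel and sum: 4·1 + 3·-1.

1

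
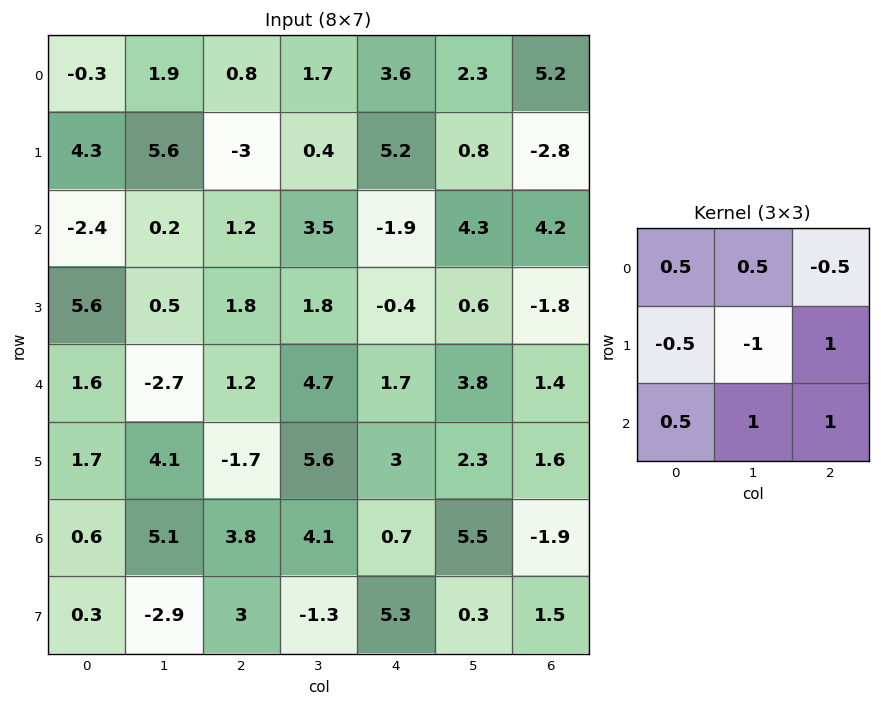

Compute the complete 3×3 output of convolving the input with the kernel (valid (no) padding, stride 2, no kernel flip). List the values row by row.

Output[0,0]: The receptive field on the input at this output position is [-0.3 1.9 0.8 / 4.3 5.6 -3 / -2.4 0.2 1.2]. Elementwise product with the kernel and sum: -0.3·0.5 + 1.9·0.5 + 0.8·-0.5 + 4.3·-0.5 + 5.6·-1 + -3·1 + -2.4·0.5 + 0.2·1 + 1.2·1.
Output[0,1]: The receptive field on the input at this output position is [0.8 1.7 3.6 / -3 0.4 5.2 / 1.2 3.5 -1.9]. Elementwise product with the kernel and sum: 0.8·0.5 + 1.7·0.5 + 3.6·-0.5 + -3·-0.5 + 0.4·-1 + 5.2·1 + 1.2·0.5 + 3.5·1 + -1.9·1.

-10.15 7.95 1.7
-3.9 7.2 2.95
1.4 7.05 3.8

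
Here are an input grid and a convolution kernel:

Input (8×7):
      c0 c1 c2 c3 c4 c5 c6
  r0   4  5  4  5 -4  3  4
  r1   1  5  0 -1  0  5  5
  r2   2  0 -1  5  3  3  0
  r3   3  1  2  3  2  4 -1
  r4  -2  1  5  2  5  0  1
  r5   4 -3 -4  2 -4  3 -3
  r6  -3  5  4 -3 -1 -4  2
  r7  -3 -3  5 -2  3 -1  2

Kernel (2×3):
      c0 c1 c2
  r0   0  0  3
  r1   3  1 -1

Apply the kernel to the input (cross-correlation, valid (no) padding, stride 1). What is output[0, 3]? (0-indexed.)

The receptive field on the input at this output position is [5 -4 3 / -1 0 5]. Elementwise product with the kernel and sum: 3·3 + -1·3 + 0·1 + 5·-1.

1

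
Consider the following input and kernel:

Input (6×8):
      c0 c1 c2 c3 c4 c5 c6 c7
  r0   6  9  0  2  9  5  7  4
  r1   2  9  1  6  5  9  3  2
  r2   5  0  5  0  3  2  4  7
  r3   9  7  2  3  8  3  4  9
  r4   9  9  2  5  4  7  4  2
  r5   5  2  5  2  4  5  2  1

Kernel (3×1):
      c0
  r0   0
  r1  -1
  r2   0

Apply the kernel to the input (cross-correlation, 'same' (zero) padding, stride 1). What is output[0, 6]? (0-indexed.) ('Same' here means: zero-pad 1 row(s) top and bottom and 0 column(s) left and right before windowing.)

-7

The receptive field on the zero-padded input at this output position is [0 / 7 / 3]. Elementwise product with the kernel and sum: 7·-1.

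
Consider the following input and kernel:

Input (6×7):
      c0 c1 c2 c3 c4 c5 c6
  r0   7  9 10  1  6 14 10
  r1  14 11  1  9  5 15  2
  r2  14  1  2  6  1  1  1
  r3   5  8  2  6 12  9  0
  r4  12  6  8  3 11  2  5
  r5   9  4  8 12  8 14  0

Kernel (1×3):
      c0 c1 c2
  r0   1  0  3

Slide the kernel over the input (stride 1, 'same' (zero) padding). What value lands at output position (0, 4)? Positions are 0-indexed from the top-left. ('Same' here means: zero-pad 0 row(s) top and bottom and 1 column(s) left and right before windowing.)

43

The receptive field on the zero-padded input at this output position is [1 6 14]. Elementwise product with the kernel and sum: 1·1 + 14·3.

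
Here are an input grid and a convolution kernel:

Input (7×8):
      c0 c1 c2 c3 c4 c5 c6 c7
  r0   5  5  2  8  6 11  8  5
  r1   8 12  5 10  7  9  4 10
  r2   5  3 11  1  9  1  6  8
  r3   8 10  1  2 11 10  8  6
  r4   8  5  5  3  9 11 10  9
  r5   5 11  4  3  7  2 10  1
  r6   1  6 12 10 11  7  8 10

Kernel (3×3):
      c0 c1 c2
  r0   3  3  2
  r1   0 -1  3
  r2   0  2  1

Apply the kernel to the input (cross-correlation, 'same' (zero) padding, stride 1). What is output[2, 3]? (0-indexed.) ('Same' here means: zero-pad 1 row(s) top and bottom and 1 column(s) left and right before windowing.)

100

The receptive field on the zero-padded input at this output position is [5 10 7 / 11 1 9 / 1 2 11]. Elementwise product with the kernel and sum: 5·3 + 10·3 + 7·2 + 1·-1 + 9·3 + 2·2 + 11·1.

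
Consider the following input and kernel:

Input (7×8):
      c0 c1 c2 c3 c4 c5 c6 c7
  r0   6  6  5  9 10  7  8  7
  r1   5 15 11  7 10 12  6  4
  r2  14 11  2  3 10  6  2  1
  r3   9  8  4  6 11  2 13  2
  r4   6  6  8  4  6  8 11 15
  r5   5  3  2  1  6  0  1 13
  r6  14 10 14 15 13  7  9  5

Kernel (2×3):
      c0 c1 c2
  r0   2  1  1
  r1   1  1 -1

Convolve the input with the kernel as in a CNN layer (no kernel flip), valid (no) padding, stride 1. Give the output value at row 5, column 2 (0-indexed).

The receptive field on the input at this output position is [2 1 6 / 14 15 13]. Elementwise product with the kernel and sum: 2·2 + 1·1 + 6·1 + 14·1 + 15·1 + 13·-1.

27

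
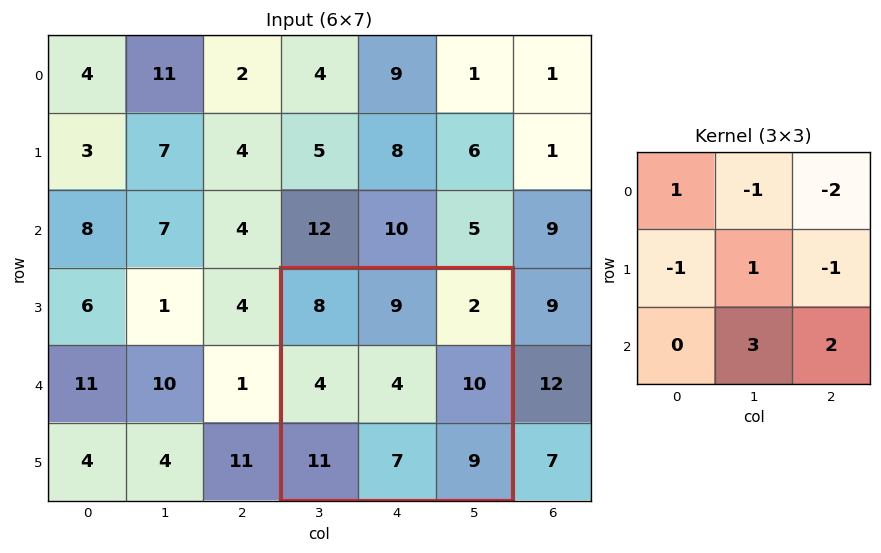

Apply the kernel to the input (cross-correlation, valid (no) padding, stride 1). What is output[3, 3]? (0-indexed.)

24

The receptive field on the input at this output position is [8 9 2 / 4 4 10 / 11 7 9]. Elementwise product with the kernel and sum: 8·1 + 9·-1 + 2·-2 + 4·-1 + 4·1 + 10·-1 + 7·3 + 9·2.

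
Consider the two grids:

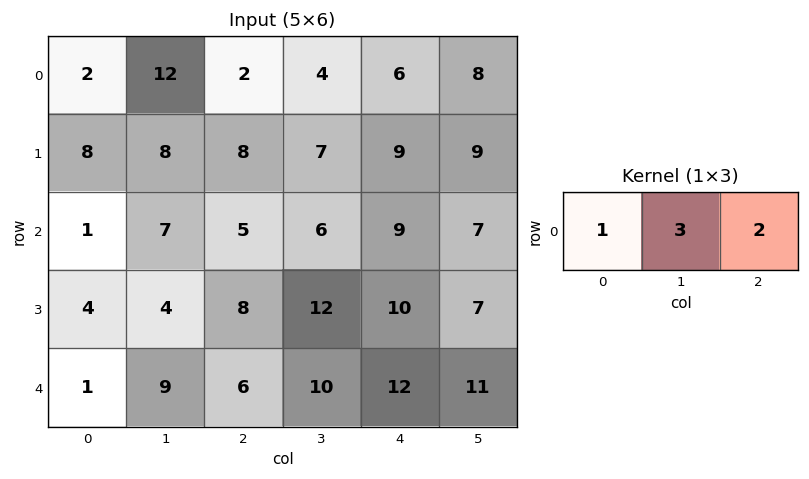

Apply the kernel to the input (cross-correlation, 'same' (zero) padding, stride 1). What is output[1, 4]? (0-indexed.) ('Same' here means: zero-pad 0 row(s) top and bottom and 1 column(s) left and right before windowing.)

52

The receptive field on the zero-padded input at this output position is [7 9 9]. Elementwise product with the kernel and sum: 7·1 + 9·3 + 9·2.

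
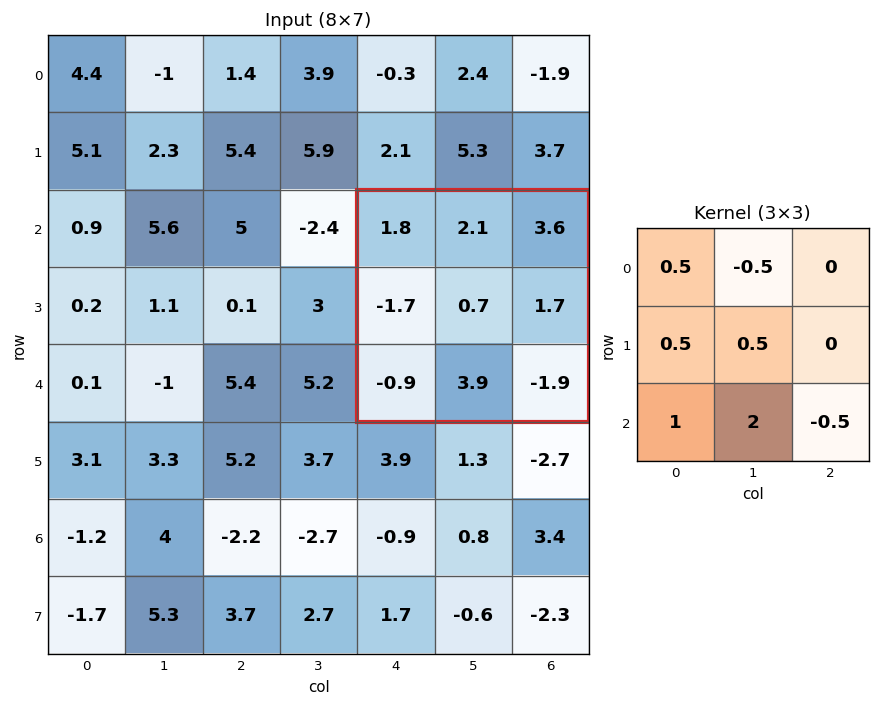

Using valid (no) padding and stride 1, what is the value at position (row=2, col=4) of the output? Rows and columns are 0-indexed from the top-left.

The receptive field on the input at this output position is [1.8 2.1 3.6 / -1.7 0.7 1.7 / -0.9 3.9 -1.9]. Elementwise product with the kernel and sum: 1.8·0.5 + 2.1·-0.5 + -1.7·0.5 + 0.7·0.5 + -0.9·1 + 3.9·2 + -1.9·-0.5.

7.2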